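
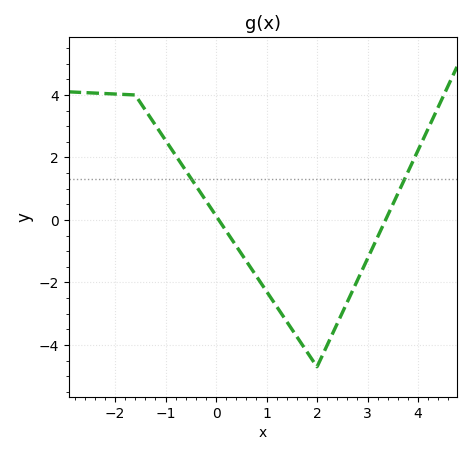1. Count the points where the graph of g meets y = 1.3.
2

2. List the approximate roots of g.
0, 3.4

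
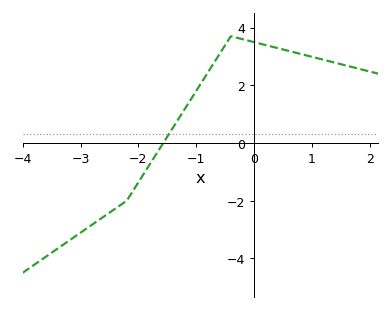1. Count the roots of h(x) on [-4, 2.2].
1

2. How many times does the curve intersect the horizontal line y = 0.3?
1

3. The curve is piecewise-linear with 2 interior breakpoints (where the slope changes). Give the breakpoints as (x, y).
(-2.2, -2); (-0.4, 3.7)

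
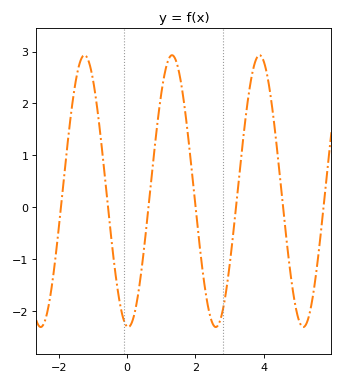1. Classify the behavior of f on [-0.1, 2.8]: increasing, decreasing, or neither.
neither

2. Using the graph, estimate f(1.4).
2.9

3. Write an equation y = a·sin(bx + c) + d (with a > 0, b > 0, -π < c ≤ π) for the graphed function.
y = 2.62sin(2.5x - 1.7) + 0.31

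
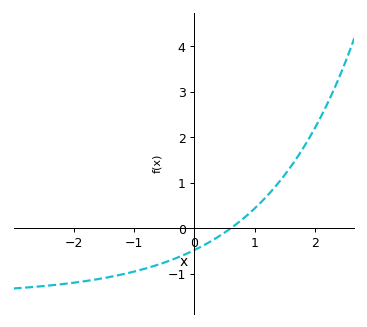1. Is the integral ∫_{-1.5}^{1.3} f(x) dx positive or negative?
negative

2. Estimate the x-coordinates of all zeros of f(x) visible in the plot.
0.604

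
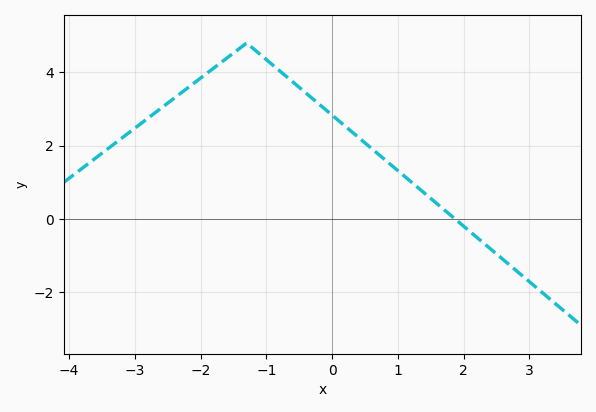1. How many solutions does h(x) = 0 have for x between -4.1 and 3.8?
1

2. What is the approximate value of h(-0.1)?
3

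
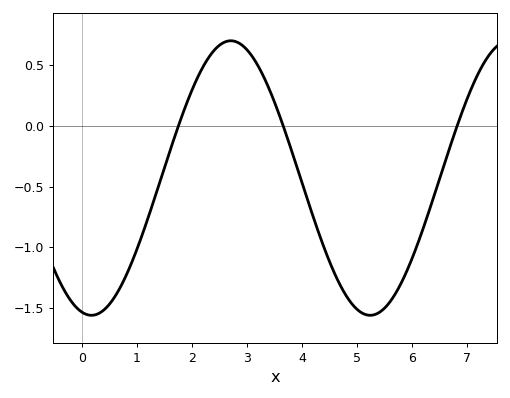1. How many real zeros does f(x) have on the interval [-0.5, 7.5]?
3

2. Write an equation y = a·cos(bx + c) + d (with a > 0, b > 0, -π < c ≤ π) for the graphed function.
y = 1.13cos(1.24x + 2.93) - 0.43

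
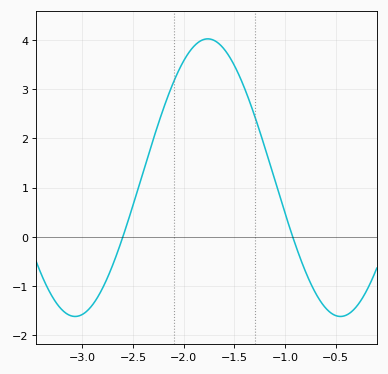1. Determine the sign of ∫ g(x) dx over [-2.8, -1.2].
positive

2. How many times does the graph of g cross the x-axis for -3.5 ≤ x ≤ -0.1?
2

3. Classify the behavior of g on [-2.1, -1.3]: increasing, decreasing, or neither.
neither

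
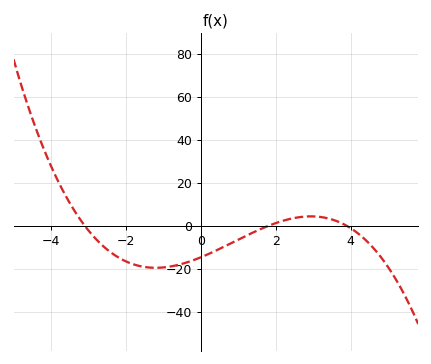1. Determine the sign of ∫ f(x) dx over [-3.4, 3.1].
negative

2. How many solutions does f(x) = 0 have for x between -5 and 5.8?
3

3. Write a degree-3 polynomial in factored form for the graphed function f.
y = -0.67(x + 3.1)(x - 1.8)(x - 3.9)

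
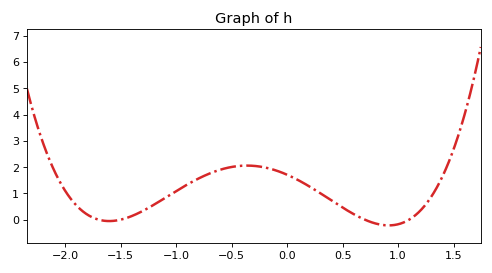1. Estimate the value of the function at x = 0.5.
0.459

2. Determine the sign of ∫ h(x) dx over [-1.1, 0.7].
positive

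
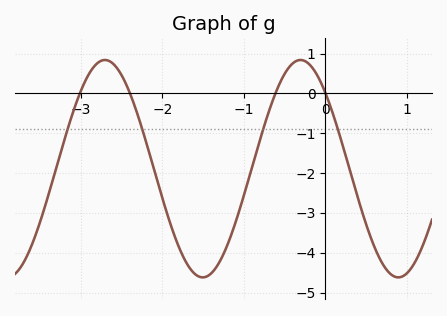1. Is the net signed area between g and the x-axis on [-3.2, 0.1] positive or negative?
negative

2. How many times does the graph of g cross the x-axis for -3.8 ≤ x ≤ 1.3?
4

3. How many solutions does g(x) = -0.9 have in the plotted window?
4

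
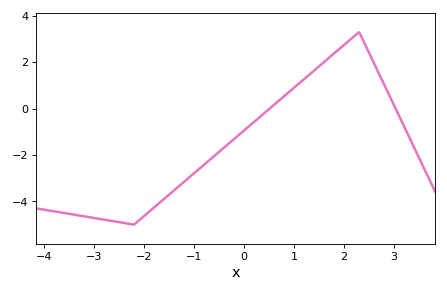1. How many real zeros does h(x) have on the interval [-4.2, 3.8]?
2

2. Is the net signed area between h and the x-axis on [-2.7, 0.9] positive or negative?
negative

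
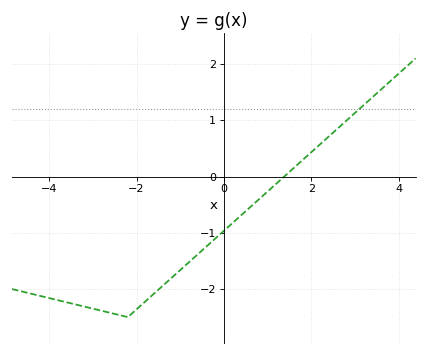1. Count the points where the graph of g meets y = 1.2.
1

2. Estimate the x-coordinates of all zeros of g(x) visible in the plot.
1.38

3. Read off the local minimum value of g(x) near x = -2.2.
-2.5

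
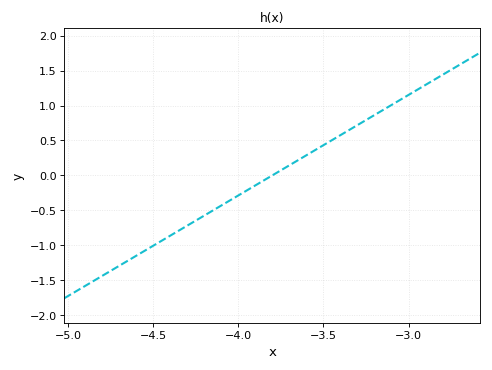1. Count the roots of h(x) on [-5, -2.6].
1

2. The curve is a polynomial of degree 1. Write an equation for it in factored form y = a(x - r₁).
y = 1.44(x + 3.8)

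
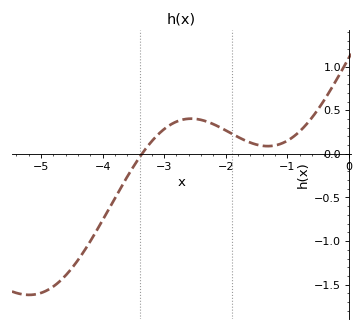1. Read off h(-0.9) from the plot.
0.2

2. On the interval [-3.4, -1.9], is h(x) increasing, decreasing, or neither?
neither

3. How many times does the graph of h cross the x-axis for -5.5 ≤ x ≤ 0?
1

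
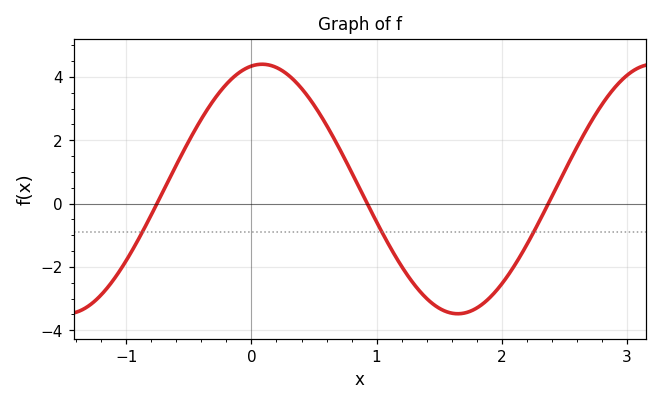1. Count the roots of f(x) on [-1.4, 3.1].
3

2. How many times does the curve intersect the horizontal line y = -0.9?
3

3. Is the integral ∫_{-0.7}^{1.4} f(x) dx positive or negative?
positive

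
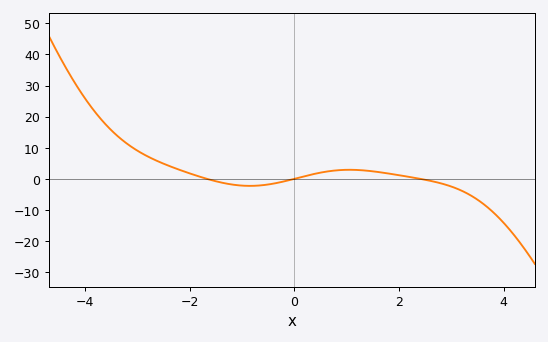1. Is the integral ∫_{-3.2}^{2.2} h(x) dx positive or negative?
positive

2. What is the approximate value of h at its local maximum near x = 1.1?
2.91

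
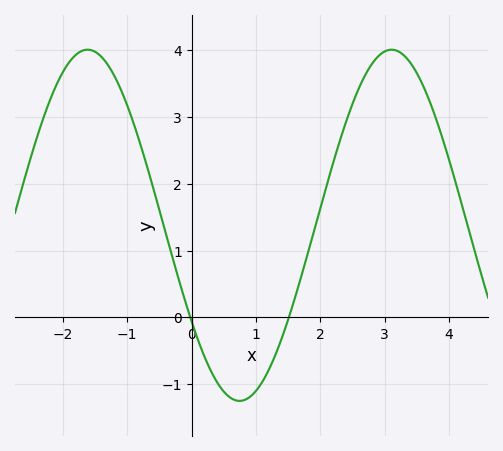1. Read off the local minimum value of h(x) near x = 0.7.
-1.25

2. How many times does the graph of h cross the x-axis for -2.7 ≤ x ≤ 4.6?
2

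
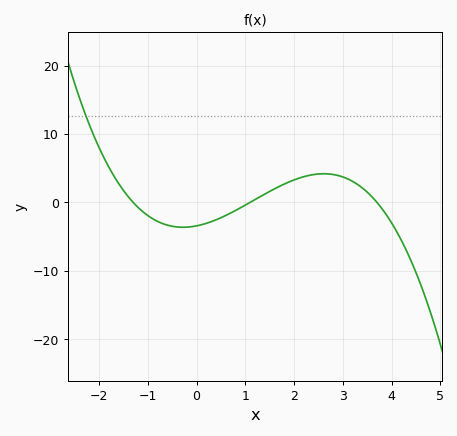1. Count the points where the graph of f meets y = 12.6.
1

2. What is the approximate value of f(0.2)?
-3.07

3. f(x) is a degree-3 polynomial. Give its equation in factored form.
y = -0.65(x + 1.3)(x - 1.1)(x - 3.7)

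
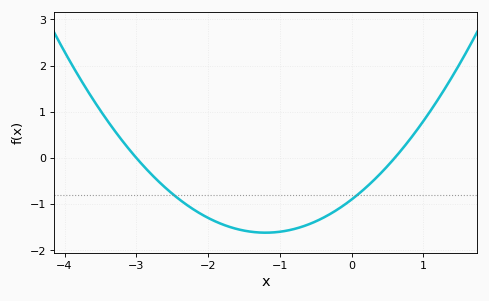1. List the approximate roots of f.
-3, 0.6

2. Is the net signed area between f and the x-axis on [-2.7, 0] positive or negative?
negative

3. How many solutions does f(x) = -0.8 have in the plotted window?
2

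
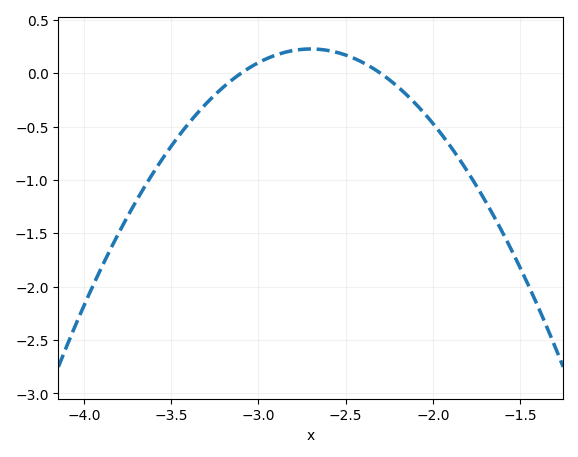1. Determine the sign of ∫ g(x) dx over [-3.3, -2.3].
positive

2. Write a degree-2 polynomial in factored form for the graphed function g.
y = -1.42(x + 3.1)(x + 2.3)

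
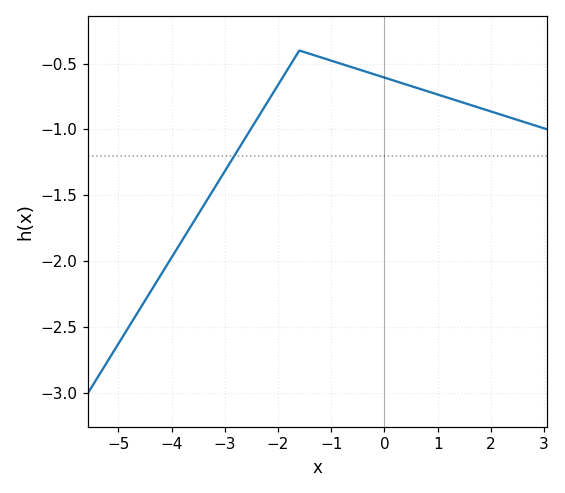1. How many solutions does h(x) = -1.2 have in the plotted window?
1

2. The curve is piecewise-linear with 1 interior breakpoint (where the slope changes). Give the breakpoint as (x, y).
(-1.6, -0.4)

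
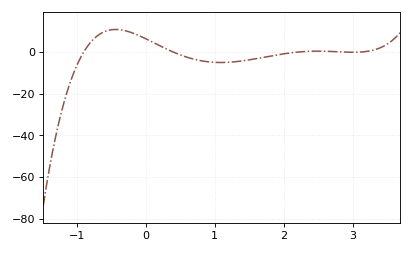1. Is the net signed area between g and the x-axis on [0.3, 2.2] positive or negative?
negative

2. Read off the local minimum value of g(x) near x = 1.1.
-4.99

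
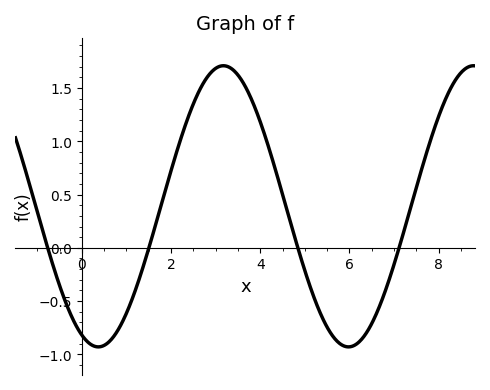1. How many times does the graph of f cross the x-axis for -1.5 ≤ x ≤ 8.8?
4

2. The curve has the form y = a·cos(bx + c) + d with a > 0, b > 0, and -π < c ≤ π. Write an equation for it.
y = 1.32cos(1.1x + 2.7) + 0.39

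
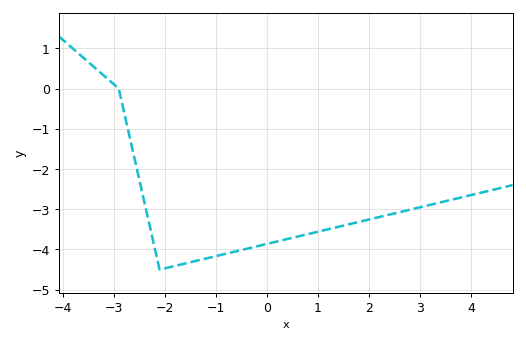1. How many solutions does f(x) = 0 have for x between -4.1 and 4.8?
1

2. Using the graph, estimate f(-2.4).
-2.81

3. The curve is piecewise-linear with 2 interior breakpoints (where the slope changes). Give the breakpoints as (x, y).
(-2.9, 0); (-2.1, -4.5)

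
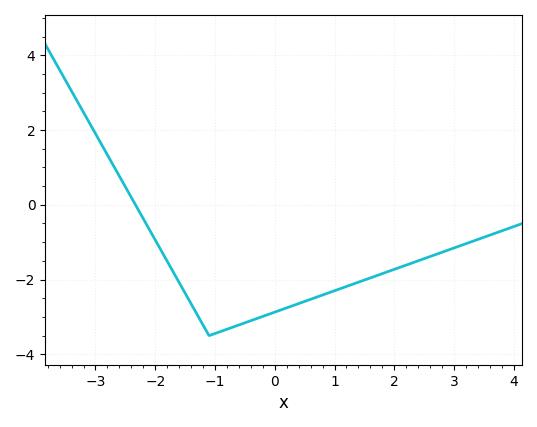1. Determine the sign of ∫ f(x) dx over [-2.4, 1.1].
negative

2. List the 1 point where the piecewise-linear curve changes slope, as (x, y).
(-1.1, -3.5)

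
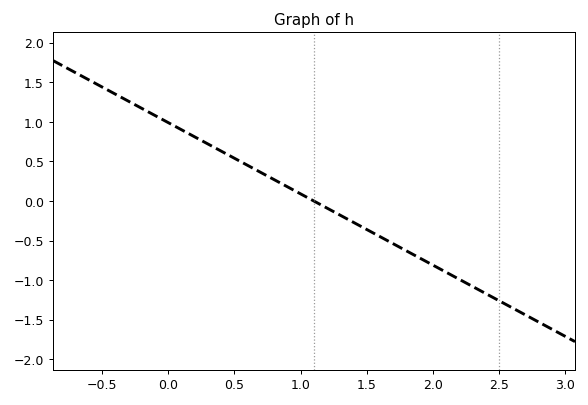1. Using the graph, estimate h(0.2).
0.81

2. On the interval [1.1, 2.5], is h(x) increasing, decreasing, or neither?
decreasing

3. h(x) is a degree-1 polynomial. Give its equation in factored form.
y = -0.9(x - 1.1)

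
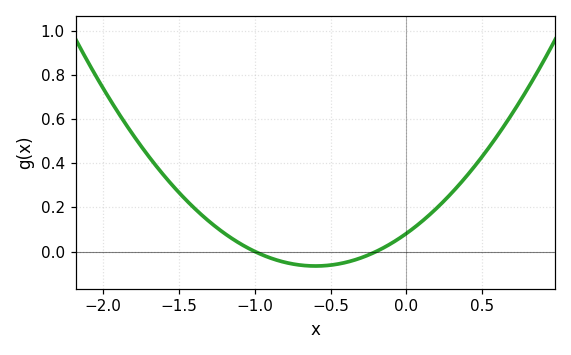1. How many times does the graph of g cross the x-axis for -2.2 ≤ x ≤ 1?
2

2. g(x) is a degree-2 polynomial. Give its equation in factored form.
y = 0.41(x + 1)(x + 0.2)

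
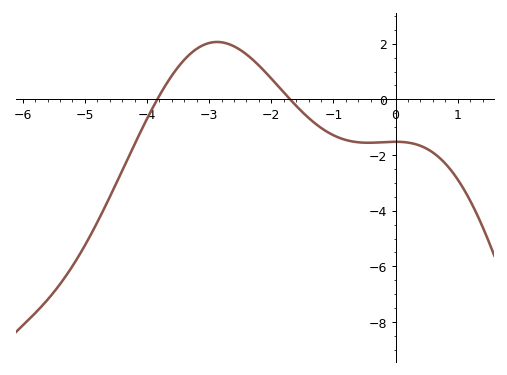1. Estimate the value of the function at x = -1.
-1.29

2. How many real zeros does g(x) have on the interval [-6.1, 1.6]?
2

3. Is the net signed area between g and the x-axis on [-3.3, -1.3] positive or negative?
positive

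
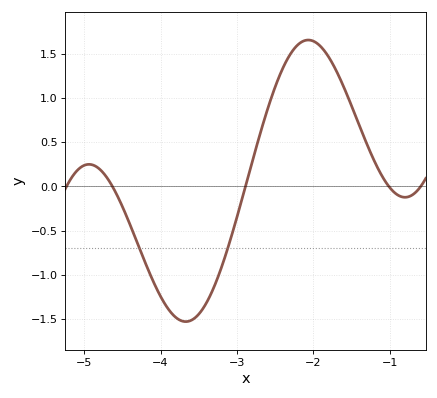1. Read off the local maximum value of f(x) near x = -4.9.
0.25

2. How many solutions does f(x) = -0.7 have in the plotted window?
2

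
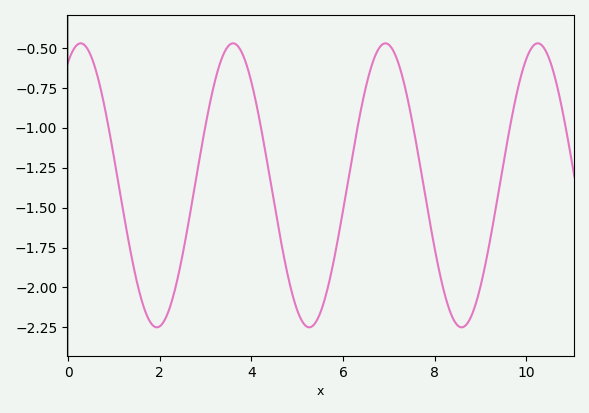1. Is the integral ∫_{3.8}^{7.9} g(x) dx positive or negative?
negative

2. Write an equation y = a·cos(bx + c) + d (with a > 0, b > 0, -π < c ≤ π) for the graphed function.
y = 0.89cos(1.9x - 0.52) - 1.36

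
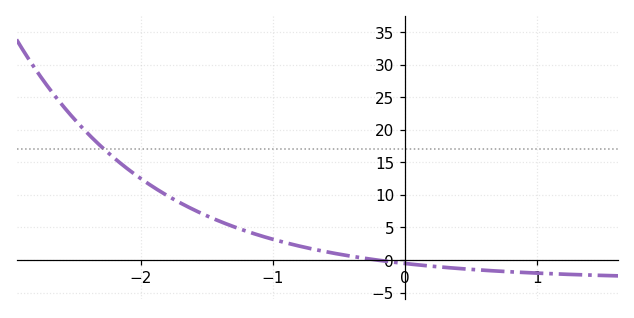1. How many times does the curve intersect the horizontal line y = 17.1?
1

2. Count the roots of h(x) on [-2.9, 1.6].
1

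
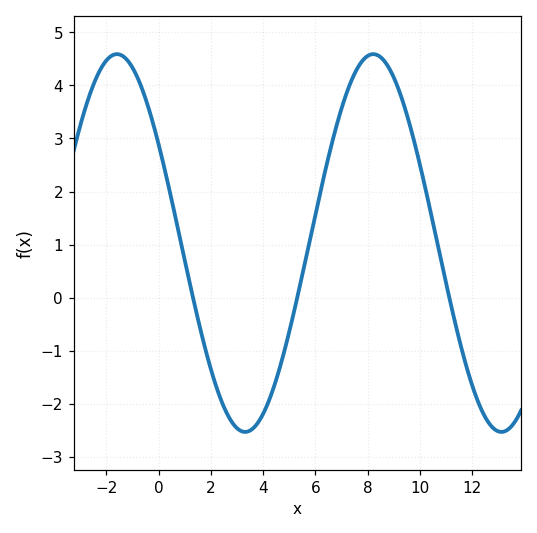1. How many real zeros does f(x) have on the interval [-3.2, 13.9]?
3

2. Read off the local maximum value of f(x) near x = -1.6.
4.6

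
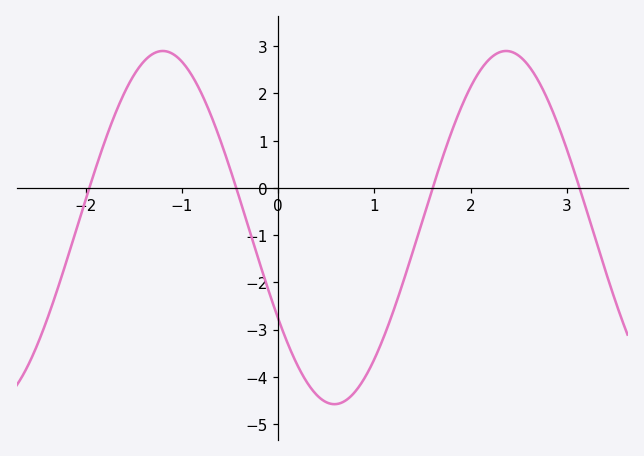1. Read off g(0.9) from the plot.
-4.02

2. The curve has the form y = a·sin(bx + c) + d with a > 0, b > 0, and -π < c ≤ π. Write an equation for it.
y = 3.74sin(1.76x - 2.6) - 0.84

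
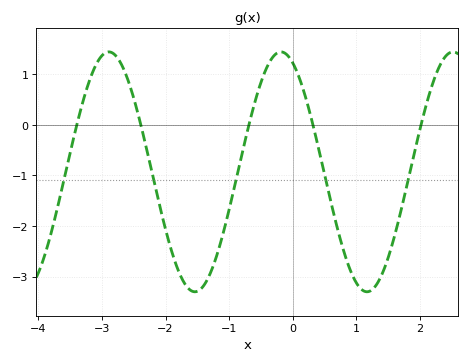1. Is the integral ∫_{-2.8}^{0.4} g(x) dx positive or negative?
negative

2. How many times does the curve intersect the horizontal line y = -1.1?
5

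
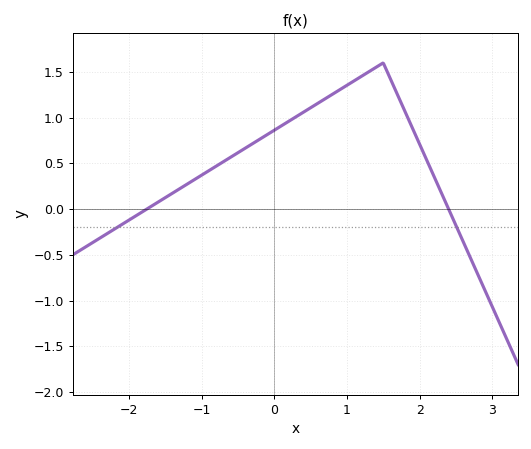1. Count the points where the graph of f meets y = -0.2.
2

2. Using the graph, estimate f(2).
0.7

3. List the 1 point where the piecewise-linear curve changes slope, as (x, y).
(1.5, 1.6)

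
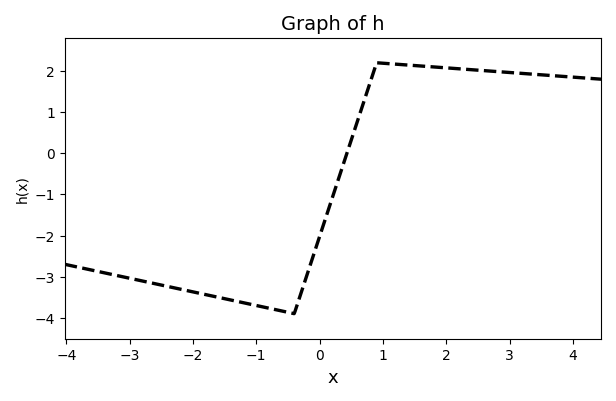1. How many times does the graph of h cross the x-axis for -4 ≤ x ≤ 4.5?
1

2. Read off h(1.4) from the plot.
2.14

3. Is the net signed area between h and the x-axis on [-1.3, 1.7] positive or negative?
negative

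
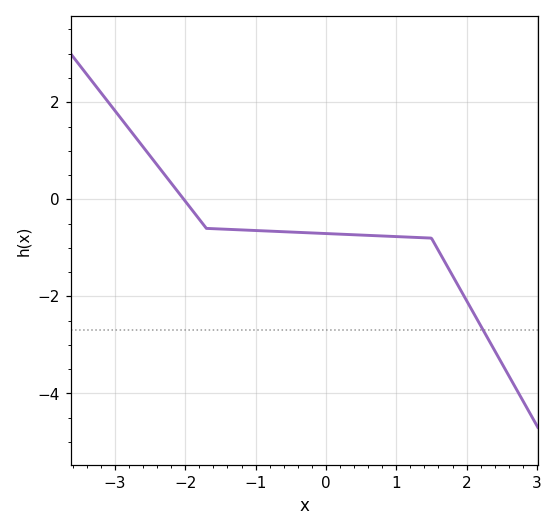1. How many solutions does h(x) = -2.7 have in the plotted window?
1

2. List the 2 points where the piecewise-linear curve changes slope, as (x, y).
(-1.7, -0.6); (1.5, -0.8)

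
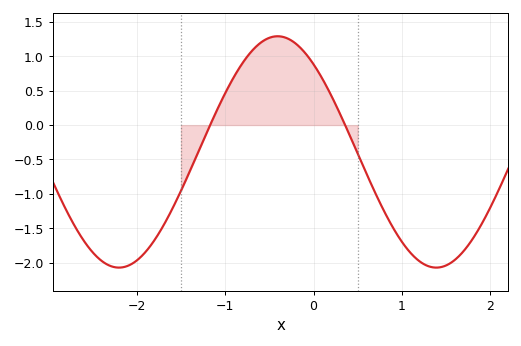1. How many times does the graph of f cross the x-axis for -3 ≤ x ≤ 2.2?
2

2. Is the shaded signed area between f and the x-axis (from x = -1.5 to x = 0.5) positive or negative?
positive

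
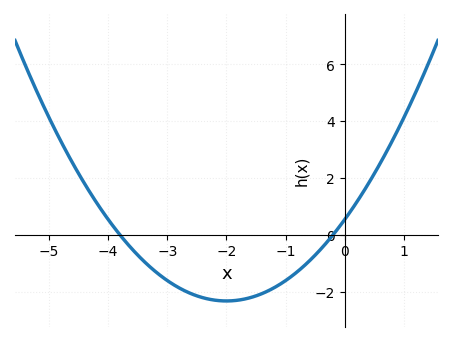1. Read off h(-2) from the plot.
-2.4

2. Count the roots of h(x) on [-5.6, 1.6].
2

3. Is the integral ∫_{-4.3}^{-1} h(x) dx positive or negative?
negative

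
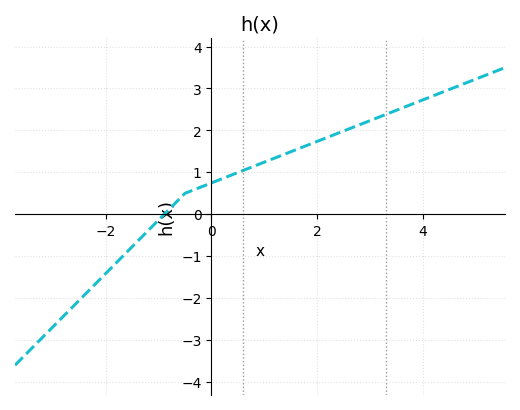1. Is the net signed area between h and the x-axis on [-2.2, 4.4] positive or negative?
positive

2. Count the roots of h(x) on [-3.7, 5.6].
1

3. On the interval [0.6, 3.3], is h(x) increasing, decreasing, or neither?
increasing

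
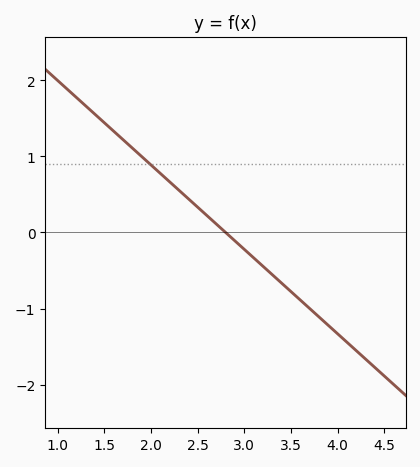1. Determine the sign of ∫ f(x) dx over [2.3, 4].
negative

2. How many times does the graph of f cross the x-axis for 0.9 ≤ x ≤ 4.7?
1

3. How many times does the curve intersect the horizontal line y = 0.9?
1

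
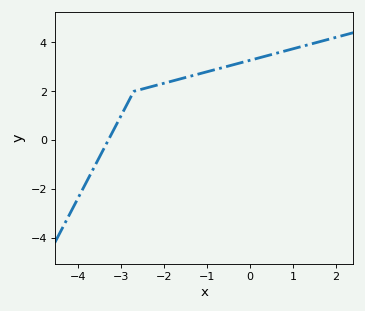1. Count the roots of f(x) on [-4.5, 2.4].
1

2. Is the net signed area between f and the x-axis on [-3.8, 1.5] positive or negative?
positive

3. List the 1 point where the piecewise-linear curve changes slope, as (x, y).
(-2.7, 2)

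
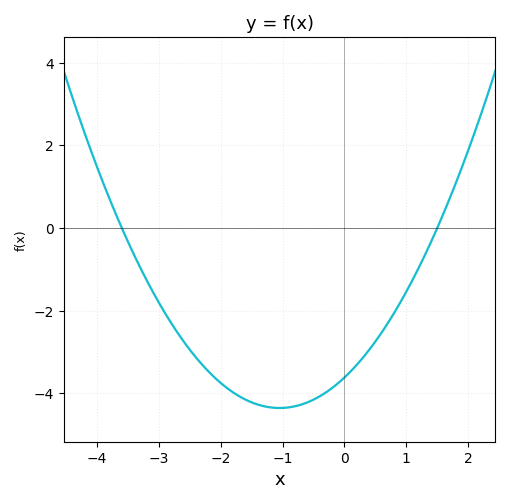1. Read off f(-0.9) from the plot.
-4.4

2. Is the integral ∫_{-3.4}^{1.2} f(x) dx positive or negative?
negative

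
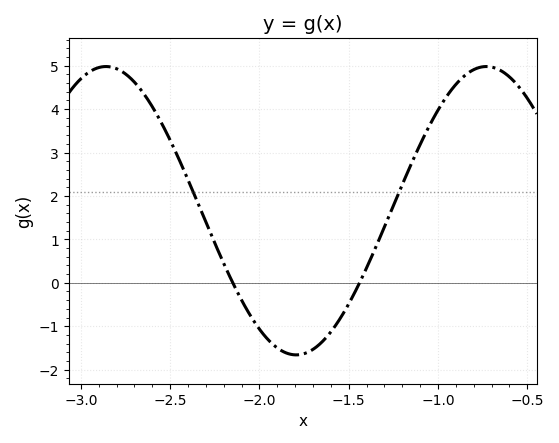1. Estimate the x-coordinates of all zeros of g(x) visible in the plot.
-2.15, -1.45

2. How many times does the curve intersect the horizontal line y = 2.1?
2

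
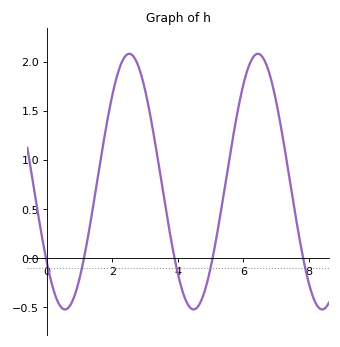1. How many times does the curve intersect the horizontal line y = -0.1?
5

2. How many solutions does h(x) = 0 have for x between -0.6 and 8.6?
5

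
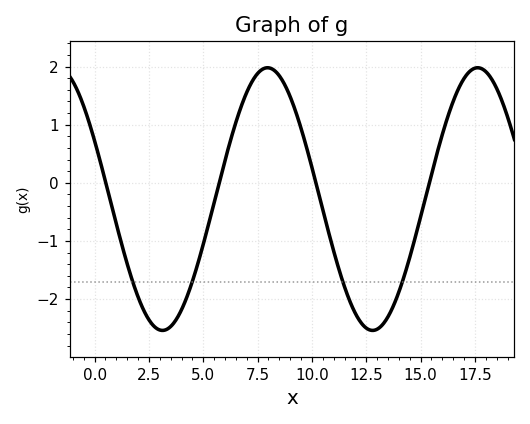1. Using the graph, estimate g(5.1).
-0.9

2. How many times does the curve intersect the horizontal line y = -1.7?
4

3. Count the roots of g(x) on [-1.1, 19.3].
4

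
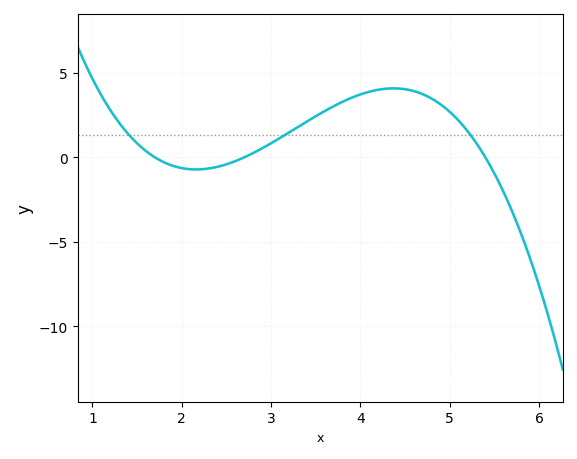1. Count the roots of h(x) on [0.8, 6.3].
3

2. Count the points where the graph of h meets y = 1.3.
3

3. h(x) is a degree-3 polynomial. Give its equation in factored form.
y = -0.89(x - 1.7)(x - 2.7)(x - 5.4)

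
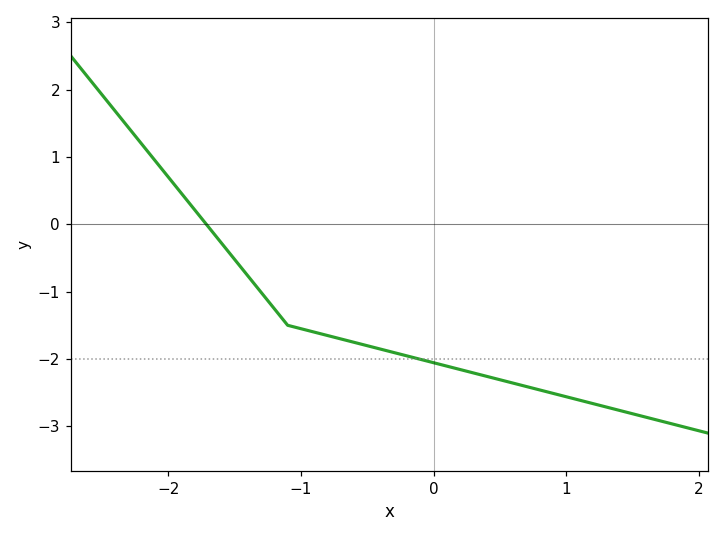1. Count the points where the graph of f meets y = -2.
1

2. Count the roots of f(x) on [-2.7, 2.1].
1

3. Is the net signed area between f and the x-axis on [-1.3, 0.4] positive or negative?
negative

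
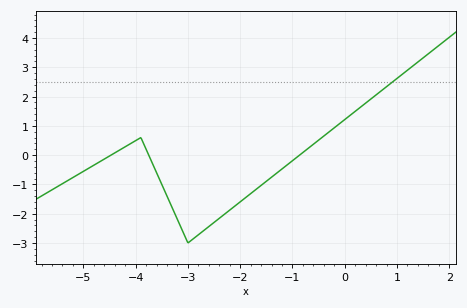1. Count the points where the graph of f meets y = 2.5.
1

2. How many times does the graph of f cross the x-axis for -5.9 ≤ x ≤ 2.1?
3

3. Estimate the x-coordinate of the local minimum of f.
-3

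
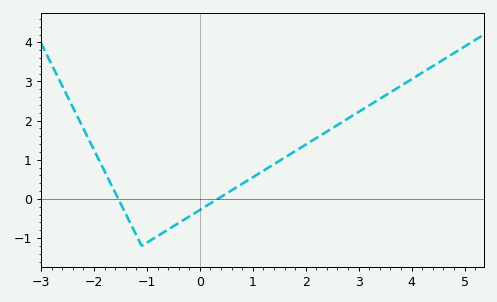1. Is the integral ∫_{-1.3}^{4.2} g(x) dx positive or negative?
positive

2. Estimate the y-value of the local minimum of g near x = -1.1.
-1.2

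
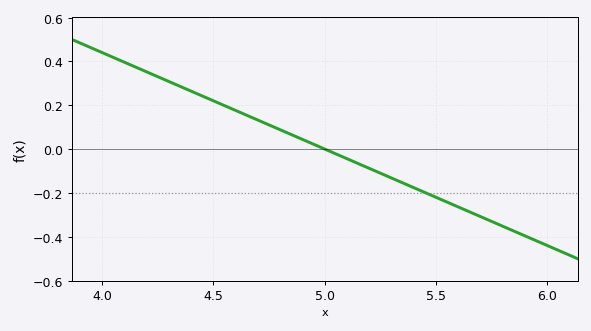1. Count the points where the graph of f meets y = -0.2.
1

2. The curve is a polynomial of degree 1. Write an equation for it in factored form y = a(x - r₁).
y = -0.44(x - 5)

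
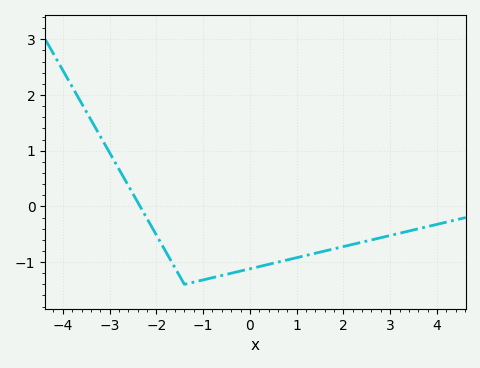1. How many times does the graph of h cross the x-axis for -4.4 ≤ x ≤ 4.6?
1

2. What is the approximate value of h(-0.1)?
-1.1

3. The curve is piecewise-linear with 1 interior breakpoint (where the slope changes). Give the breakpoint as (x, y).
(-1.4, -1.4)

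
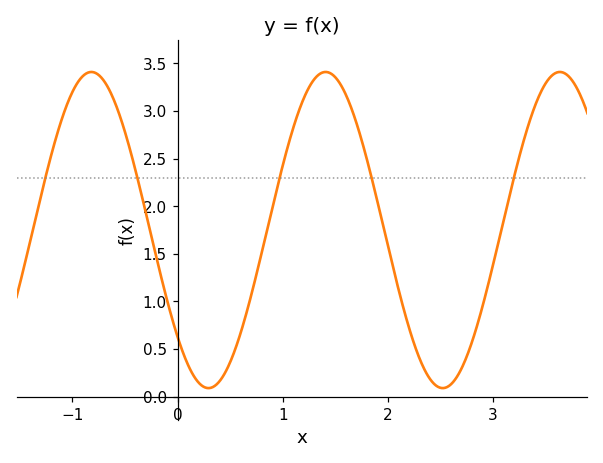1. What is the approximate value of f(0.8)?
1.5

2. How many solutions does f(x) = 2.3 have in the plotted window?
5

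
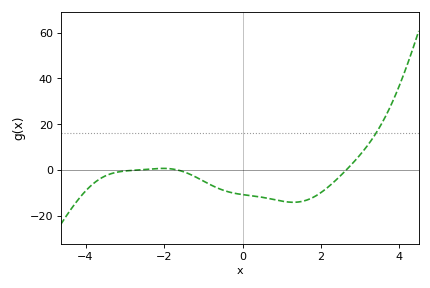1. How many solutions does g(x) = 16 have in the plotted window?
1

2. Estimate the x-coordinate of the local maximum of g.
-2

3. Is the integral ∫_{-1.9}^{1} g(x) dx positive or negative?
negative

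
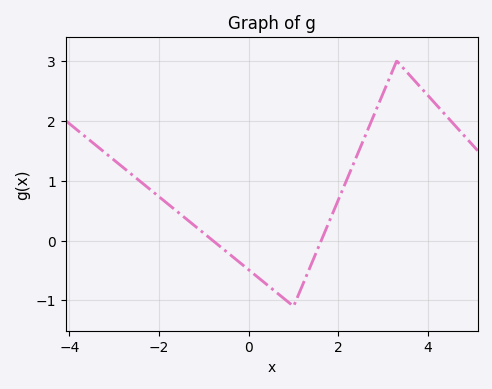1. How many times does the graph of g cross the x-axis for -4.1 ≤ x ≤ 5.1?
2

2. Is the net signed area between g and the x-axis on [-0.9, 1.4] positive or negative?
negative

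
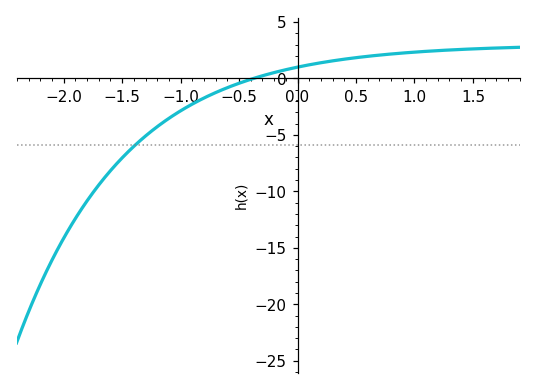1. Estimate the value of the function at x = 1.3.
2.5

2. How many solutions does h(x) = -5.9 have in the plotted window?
1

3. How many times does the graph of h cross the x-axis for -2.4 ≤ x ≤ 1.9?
1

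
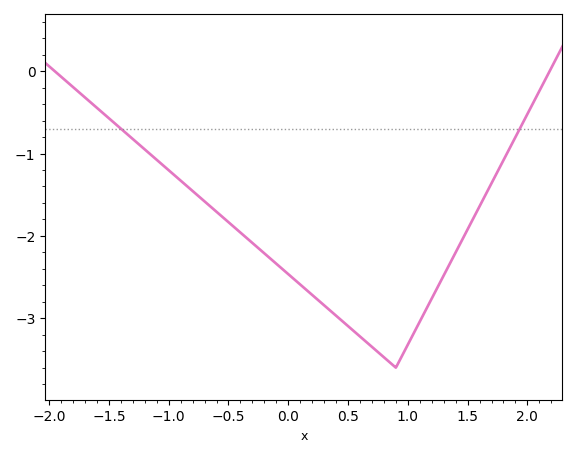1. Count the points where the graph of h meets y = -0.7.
2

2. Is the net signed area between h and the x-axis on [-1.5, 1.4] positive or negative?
negative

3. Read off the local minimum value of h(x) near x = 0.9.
-3.6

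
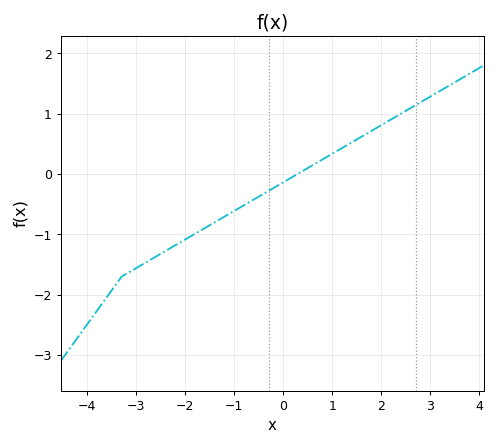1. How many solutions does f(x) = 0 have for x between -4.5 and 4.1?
1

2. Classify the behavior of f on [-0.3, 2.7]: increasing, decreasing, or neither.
increasing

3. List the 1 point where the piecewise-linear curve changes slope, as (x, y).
(-3.3, -1.7)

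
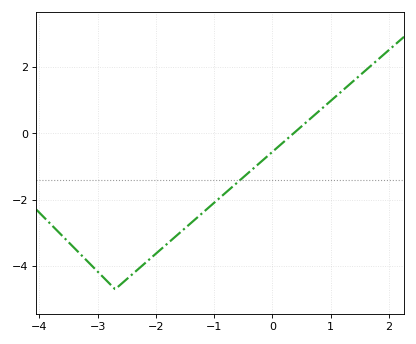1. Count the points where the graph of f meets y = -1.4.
1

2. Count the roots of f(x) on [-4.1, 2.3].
1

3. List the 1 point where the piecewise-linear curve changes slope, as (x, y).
(-2.7, -4.7)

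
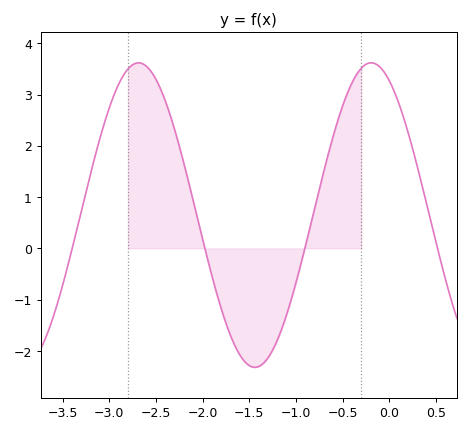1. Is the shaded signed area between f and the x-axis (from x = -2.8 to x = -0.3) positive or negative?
positive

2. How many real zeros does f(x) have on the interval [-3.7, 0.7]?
4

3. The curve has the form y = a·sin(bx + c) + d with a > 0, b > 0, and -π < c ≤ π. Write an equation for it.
y = 2.97sin(2.52x + 2.06) + 0.65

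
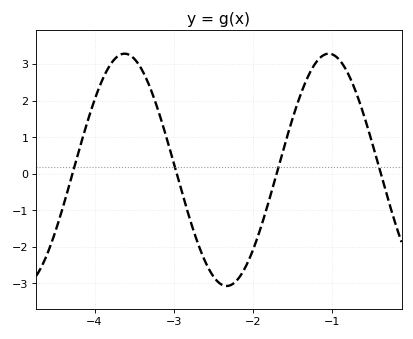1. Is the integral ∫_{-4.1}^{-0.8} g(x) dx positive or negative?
positive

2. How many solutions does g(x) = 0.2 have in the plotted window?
4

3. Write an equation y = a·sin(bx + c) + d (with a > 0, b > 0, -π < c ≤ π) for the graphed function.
y = 3.18sin(2.44x - 2.16) + 0.11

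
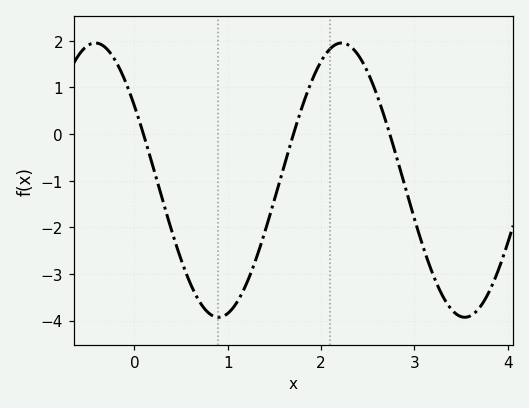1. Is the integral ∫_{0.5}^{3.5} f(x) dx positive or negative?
negative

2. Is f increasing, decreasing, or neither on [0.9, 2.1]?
increasing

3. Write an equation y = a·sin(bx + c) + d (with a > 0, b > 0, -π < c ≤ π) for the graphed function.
y = 2.94sin(2.38x + 2.57) - 0.99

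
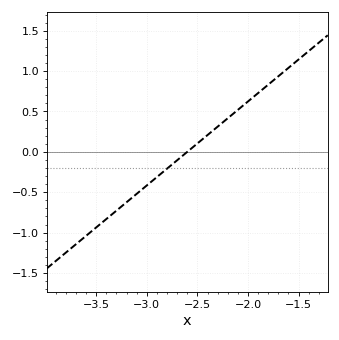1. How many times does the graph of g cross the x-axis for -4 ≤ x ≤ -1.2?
1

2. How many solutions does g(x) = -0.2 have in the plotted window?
1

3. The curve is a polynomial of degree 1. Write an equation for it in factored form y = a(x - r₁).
y = 1.04(x + 2.6)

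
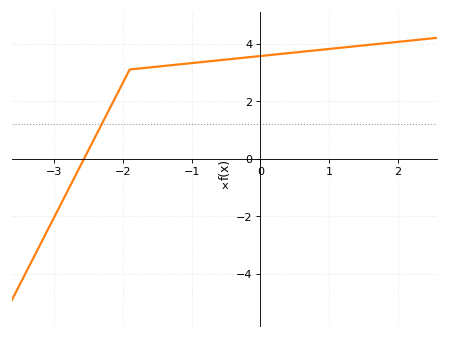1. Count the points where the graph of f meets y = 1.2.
1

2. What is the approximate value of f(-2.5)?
0.294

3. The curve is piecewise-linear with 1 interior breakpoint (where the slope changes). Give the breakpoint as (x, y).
(-1.9, 3.1)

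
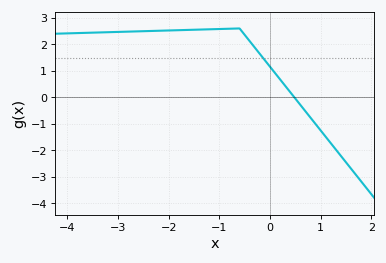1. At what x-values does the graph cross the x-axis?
0.479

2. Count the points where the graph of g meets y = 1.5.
1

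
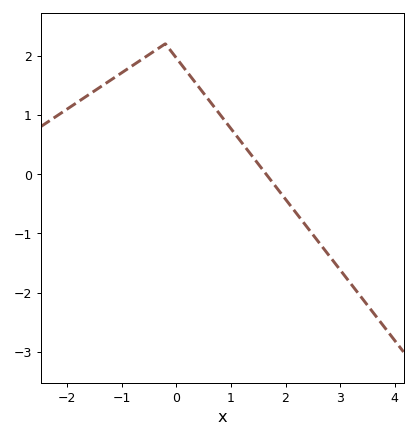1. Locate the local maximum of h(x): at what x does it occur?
-0.2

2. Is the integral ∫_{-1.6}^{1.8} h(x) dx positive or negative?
positive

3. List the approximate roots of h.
1.64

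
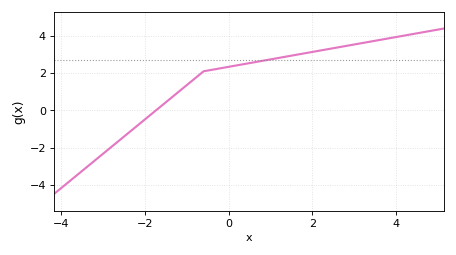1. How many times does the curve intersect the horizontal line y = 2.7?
1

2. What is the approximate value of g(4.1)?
3.98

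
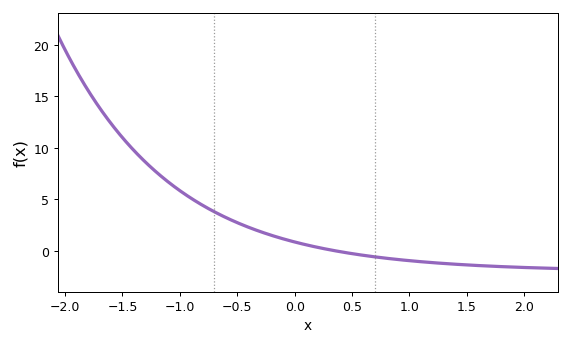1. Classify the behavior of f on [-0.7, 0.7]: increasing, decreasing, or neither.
decreasing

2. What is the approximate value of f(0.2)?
0.5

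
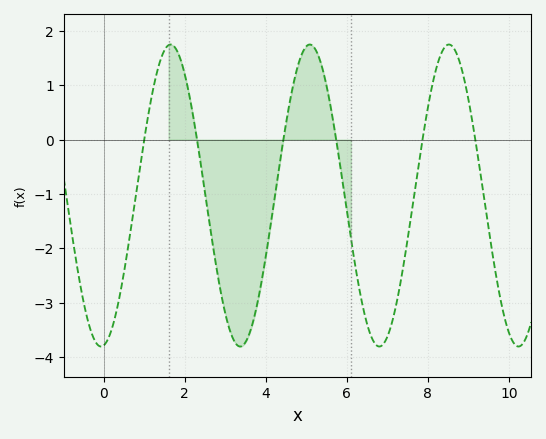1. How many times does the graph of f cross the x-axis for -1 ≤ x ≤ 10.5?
6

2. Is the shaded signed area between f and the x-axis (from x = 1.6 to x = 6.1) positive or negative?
negative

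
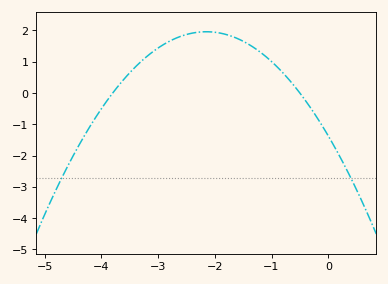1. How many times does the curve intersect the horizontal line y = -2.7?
2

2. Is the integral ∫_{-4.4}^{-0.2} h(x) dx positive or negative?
positive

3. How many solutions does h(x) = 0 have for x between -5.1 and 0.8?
2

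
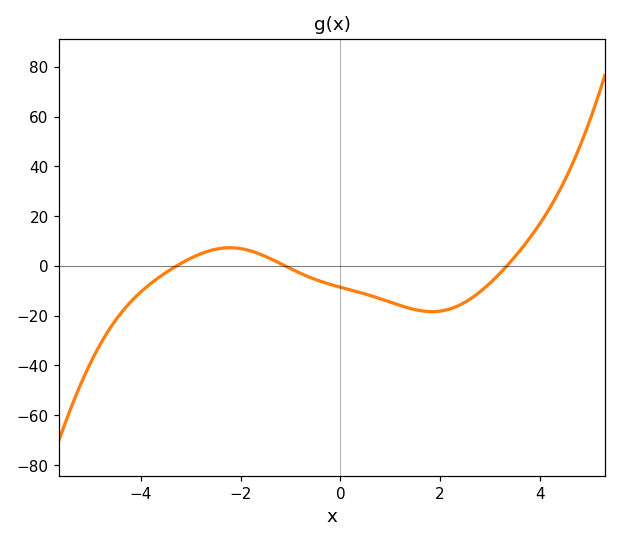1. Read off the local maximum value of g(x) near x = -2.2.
7.32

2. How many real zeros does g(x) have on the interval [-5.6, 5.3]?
3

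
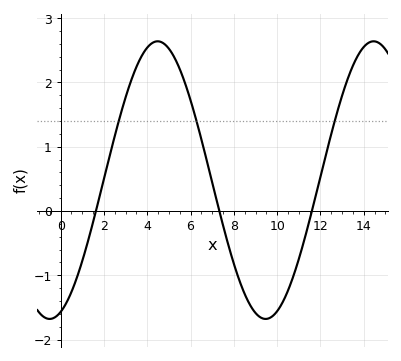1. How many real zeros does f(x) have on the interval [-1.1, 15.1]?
3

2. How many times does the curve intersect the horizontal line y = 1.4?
3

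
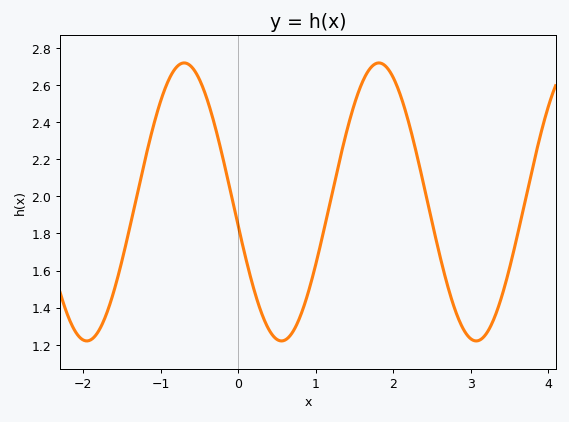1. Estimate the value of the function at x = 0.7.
1.26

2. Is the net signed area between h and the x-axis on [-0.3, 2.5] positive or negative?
positive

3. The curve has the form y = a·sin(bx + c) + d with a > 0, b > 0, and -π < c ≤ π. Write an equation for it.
y = 0.75sin(2.5x - 3) + 1.97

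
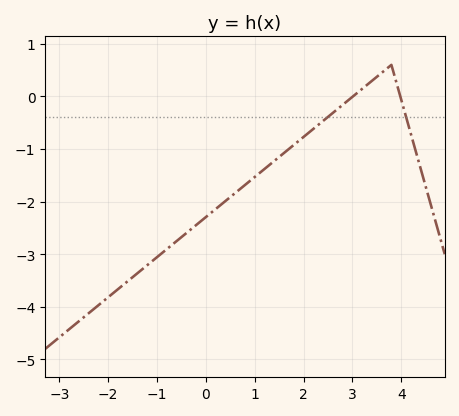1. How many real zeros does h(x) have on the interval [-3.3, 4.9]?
2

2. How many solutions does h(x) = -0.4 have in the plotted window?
2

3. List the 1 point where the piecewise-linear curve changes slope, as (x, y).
(3.8, 0.6)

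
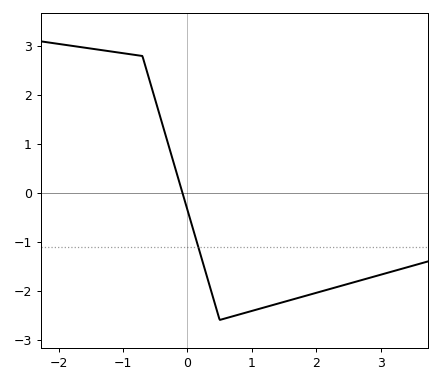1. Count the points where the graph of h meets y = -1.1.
1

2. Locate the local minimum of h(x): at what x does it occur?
0.502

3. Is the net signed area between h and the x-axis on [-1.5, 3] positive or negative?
negative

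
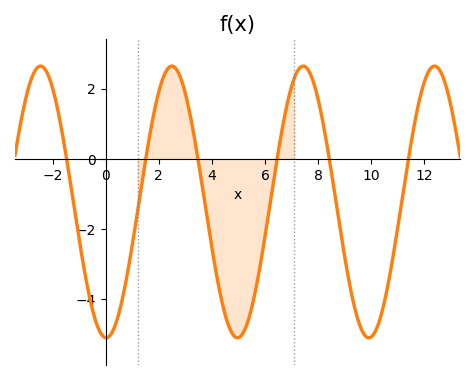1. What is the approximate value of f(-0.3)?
-4.8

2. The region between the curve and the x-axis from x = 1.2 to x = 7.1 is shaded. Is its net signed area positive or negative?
negative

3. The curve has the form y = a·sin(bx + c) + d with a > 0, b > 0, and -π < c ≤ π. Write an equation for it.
y = 3.87sin(1.3x - 1.6) - 1.23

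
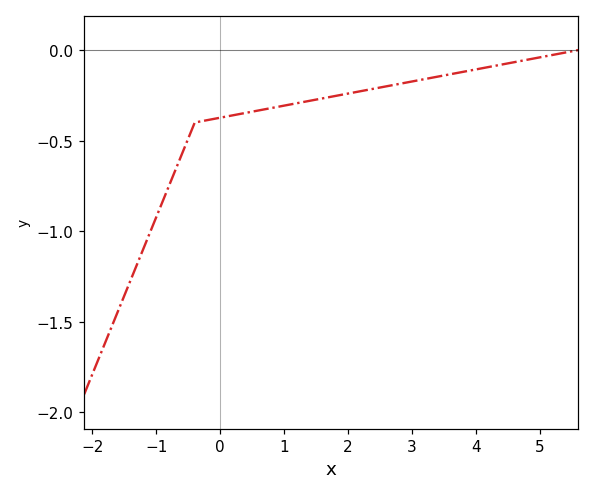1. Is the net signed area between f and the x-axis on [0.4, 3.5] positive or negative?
negative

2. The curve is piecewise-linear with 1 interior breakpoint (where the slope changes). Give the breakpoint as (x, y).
(-0.4, -0.4)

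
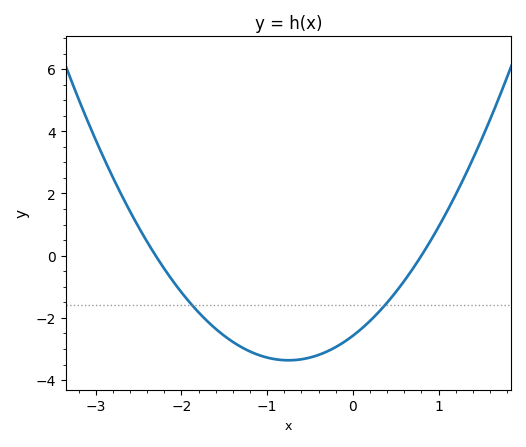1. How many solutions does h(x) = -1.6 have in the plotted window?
2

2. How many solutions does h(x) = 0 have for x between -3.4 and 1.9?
2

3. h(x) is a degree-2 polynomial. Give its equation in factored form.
y = 1.4(x + 2.3)(x - 0.8)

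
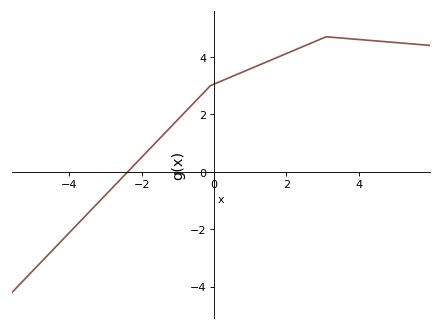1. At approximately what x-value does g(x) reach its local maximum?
3.2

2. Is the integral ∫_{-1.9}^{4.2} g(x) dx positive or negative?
positive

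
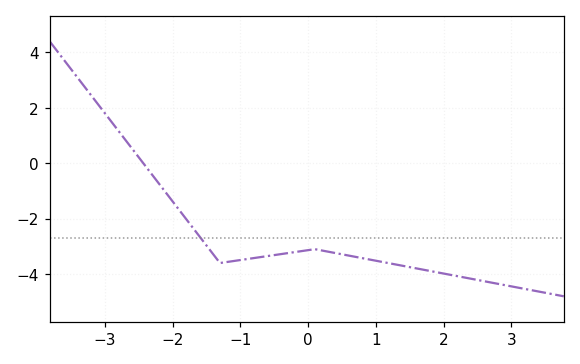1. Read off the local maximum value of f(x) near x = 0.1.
-3.1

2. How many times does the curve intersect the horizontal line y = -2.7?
1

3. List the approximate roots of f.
-2.43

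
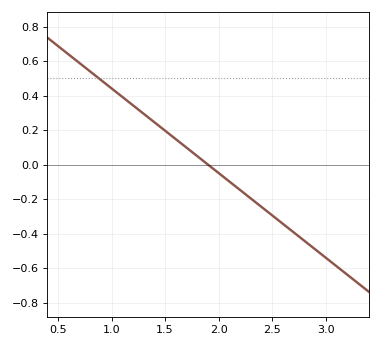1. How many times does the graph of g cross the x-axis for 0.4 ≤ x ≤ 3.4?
1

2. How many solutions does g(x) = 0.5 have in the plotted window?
1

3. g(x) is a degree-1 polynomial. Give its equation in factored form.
y = -0.49(x - 1.9)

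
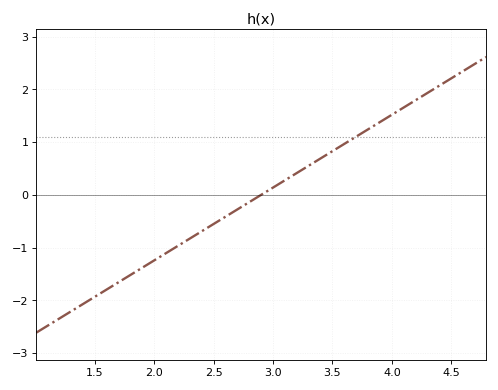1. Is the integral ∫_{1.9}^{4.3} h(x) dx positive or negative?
positive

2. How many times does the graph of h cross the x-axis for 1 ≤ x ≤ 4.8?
1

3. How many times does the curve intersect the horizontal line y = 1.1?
1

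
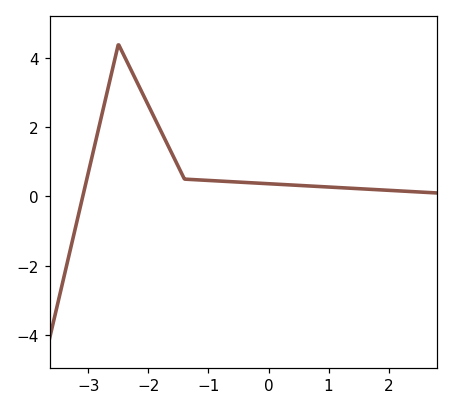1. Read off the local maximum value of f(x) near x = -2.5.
4.4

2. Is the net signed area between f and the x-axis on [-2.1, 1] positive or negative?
positive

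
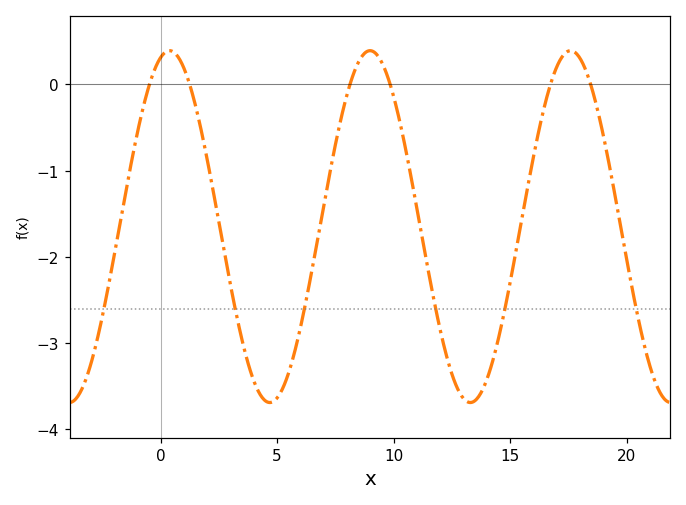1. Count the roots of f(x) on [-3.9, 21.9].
6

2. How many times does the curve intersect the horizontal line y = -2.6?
6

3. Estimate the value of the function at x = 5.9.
-2.9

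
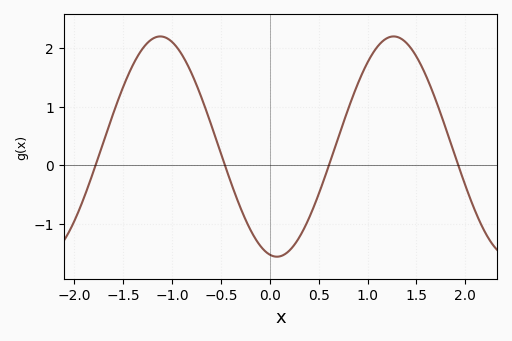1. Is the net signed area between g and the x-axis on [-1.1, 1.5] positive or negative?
positive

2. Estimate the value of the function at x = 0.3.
-1.2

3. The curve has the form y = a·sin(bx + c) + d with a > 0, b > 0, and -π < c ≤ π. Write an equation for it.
y = 1.88sin(2.6x - 1.8) + 0.32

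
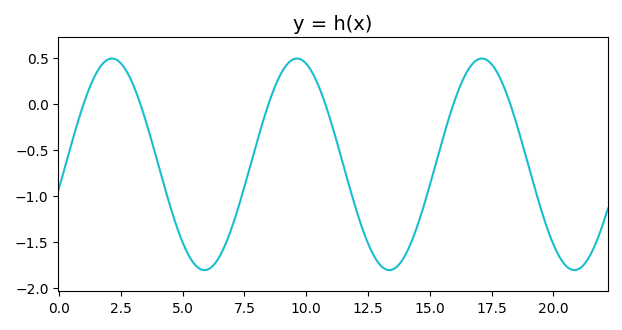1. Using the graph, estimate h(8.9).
0.284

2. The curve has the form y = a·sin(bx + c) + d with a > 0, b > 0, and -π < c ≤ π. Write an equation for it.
y = 1.15sin(0.84x - 0.23) - 0.66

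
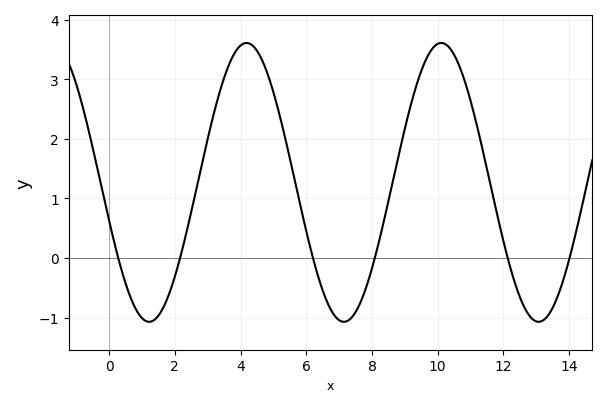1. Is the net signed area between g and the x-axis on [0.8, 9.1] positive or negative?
positive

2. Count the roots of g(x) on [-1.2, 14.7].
6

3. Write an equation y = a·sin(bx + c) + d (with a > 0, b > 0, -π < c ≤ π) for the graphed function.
y = 2.34sin(1.1x - 2.9) + 1.27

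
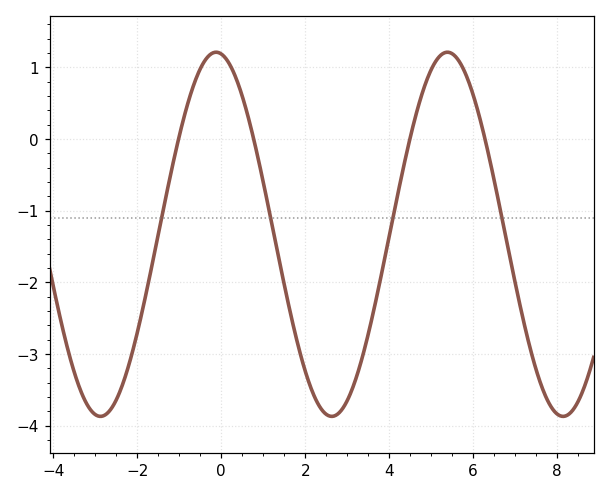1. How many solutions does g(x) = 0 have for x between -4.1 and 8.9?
4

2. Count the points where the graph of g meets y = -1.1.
4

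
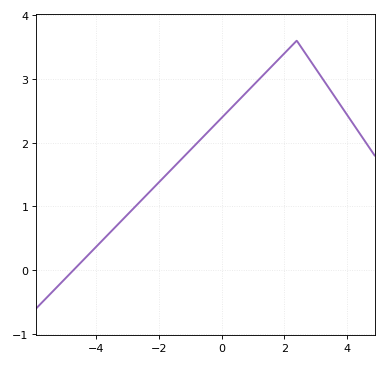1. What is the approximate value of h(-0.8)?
2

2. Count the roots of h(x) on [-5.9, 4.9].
1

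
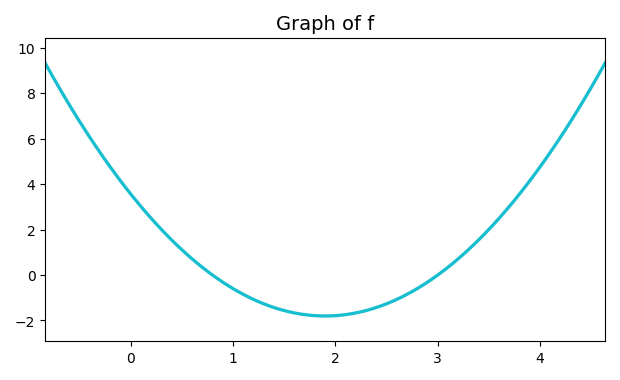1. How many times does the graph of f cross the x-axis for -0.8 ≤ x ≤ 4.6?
2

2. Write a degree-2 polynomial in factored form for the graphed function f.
y = 1.49(x - 0.8)(x - 3)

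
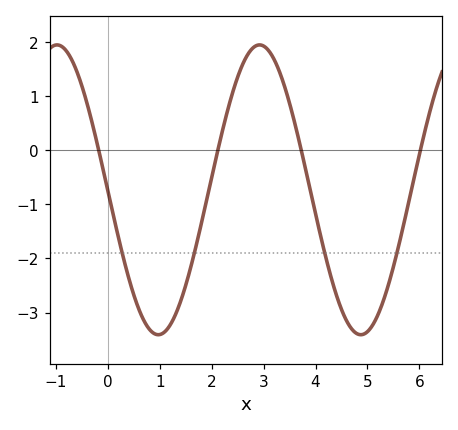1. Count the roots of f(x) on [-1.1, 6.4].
4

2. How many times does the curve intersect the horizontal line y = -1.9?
4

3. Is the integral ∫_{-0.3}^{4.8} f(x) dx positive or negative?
negative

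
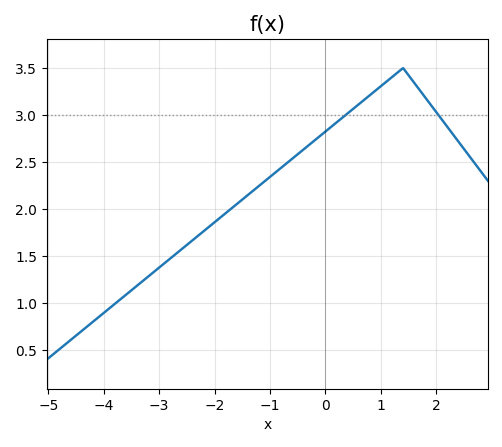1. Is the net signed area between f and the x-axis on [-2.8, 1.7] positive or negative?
positive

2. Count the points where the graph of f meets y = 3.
2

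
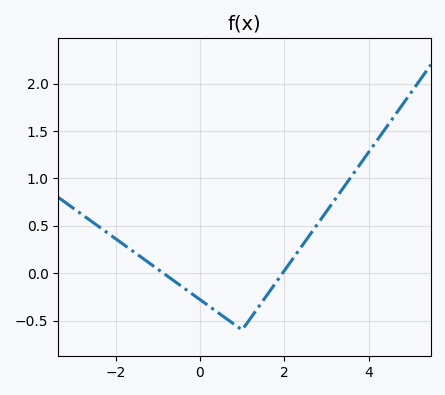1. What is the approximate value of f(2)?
0.025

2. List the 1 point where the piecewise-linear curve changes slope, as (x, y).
(1, -0.6)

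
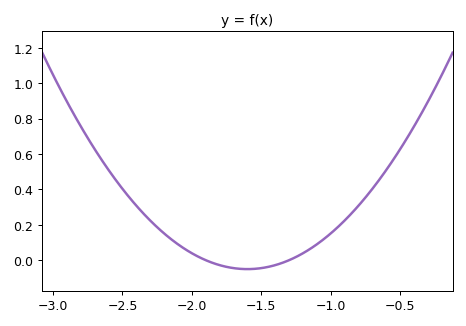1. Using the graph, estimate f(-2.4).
0.308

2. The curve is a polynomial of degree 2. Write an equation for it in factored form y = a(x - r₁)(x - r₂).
y = 0.56(x + 1.9)(x + 1.3)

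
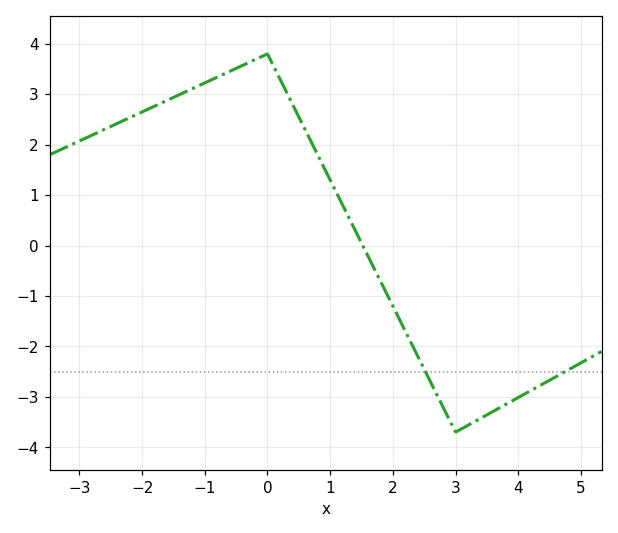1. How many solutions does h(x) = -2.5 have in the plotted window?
2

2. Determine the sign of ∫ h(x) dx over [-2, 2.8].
positive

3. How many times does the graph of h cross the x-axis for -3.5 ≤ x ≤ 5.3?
1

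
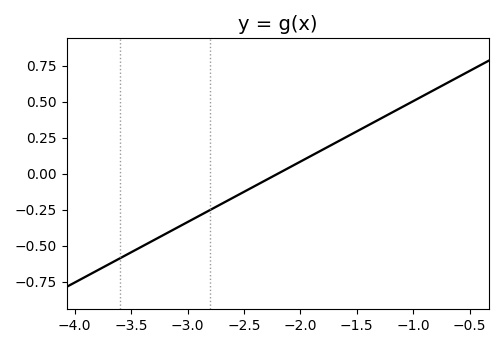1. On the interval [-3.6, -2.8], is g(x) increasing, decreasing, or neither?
increasing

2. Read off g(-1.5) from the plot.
0.294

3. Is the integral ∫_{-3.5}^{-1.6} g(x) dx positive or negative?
negative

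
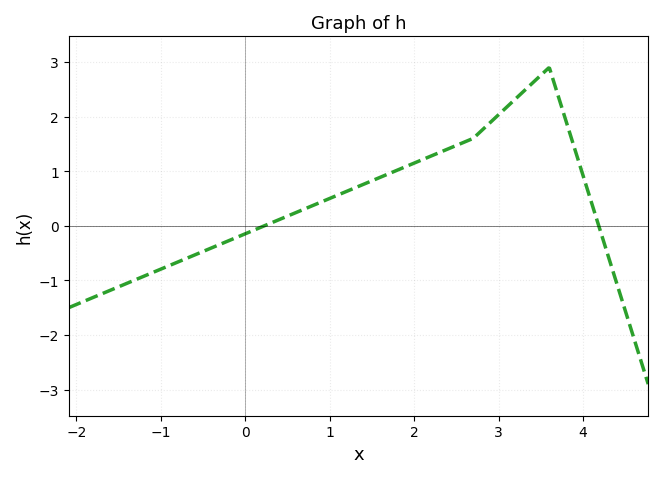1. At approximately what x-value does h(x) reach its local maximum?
3.6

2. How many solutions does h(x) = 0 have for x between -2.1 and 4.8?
2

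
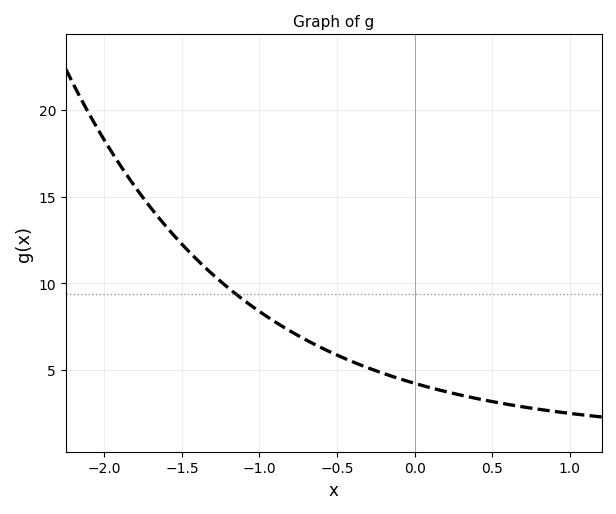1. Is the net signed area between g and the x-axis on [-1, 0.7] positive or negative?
positive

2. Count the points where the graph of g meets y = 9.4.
1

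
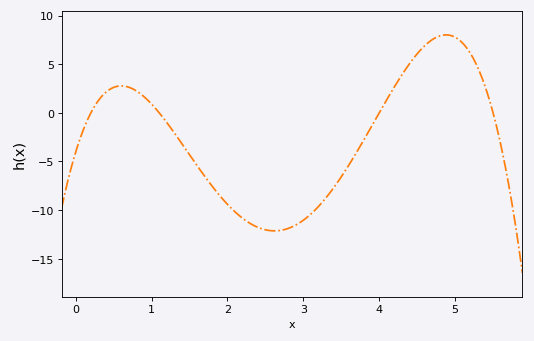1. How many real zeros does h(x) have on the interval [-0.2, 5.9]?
4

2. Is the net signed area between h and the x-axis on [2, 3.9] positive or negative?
negative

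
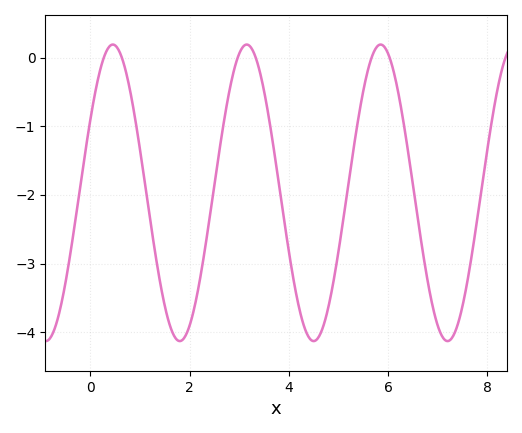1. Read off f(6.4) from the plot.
-1.36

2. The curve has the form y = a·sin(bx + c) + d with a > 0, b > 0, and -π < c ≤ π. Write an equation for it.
y = 2.16sin(2.33x + 0.512) - 1.97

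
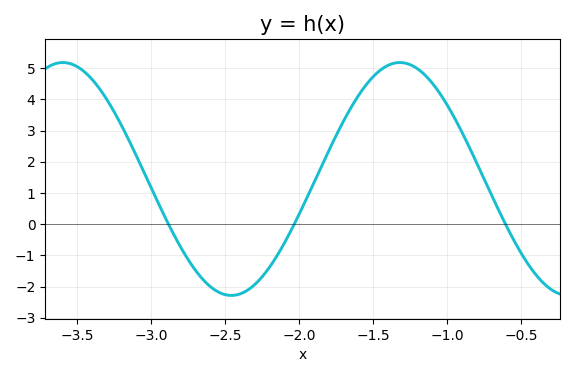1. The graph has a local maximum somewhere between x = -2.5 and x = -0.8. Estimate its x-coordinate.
-1.3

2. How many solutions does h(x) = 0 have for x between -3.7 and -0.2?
3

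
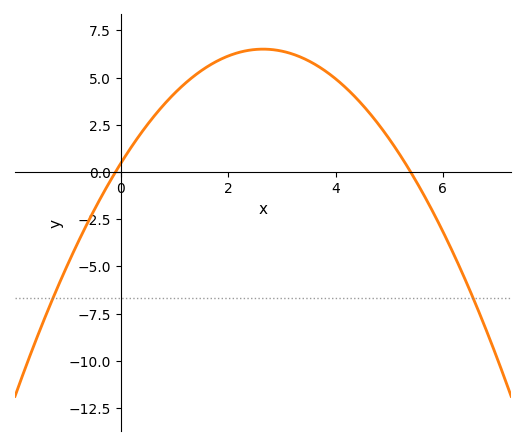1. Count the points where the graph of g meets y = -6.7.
2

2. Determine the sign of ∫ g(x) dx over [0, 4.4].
positive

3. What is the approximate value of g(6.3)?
-5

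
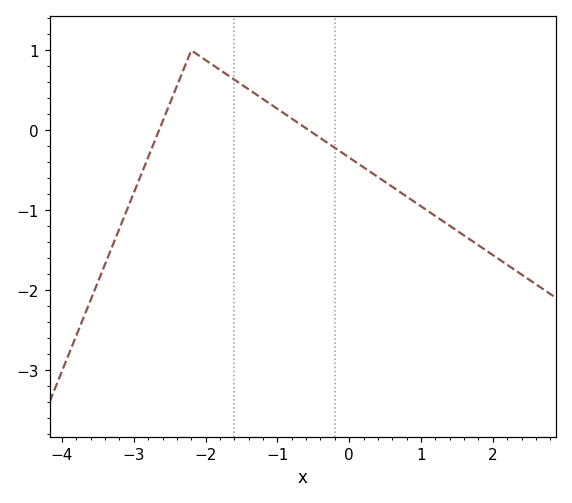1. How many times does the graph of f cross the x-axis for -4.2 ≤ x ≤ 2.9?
2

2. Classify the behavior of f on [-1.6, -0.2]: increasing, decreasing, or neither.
decreasing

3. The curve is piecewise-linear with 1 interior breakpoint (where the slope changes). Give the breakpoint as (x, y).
(-2.2, 1)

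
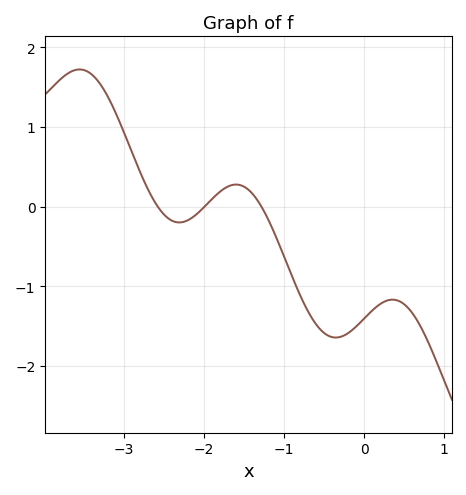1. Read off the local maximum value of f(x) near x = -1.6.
0.276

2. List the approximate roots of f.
-2.57, -1.99, -1.28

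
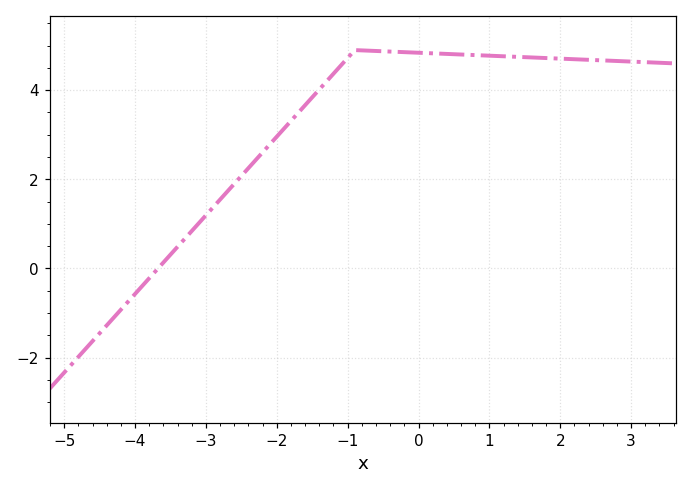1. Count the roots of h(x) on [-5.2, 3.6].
1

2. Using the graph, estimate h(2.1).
4.7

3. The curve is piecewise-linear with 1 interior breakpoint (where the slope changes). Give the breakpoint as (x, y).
(-0.9, 4.9)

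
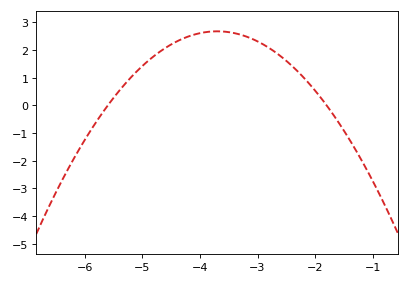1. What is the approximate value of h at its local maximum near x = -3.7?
2.7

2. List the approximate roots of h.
-5.6, -1.8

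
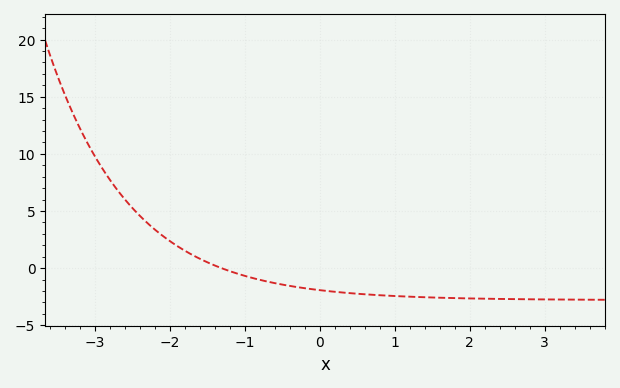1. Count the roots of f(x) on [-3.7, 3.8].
1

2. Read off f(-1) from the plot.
-0.681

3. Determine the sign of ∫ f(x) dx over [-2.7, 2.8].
negative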